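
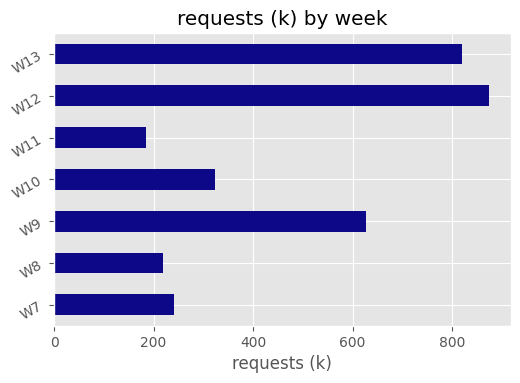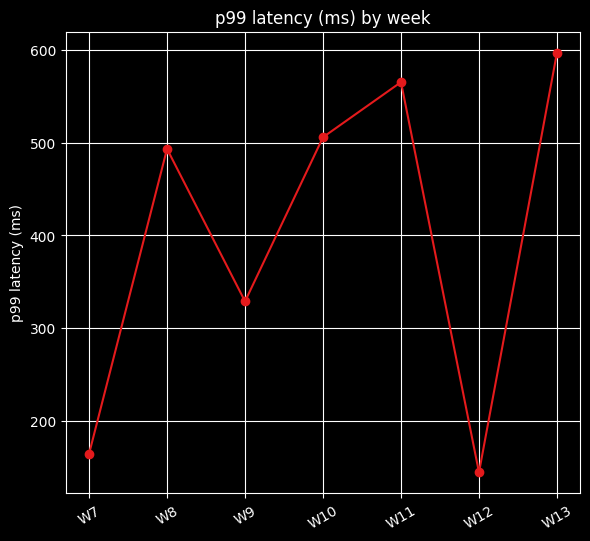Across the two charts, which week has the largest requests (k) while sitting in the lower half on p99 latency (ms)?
Chart 2 median p99 latency (ms) ≈ 500; below-median weeks: W7, W9, W12. Among those, W12 has the highest requests (k) (≈ 900).

W12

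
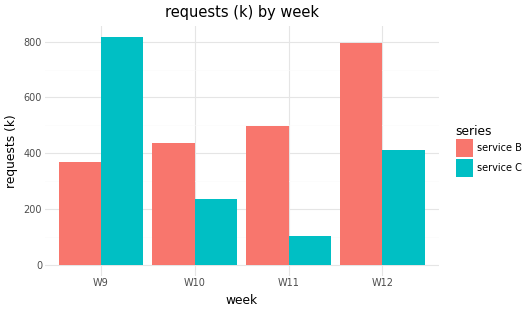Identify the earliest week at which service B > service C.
W9: service B ≈ 400 vs service C ≈ 800 (not yet); W10: service B ≈ 400 vs service C ≈ 200 (first crossover).

W10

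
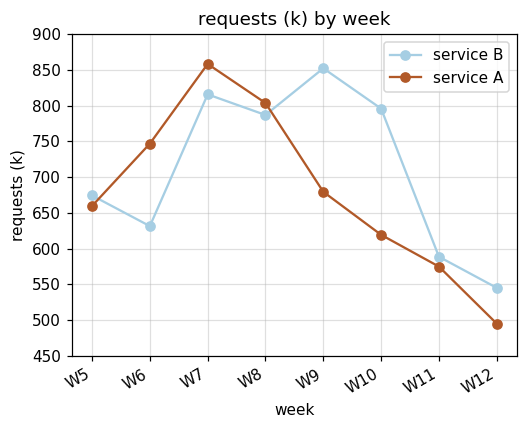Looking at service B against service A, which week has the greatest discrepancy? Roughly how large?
W10, ≈ 200 k

W10: service B ≈ 800, service A ≈ 600 → gap ≈ 200. Next-largest (W9) is only ≈ 150.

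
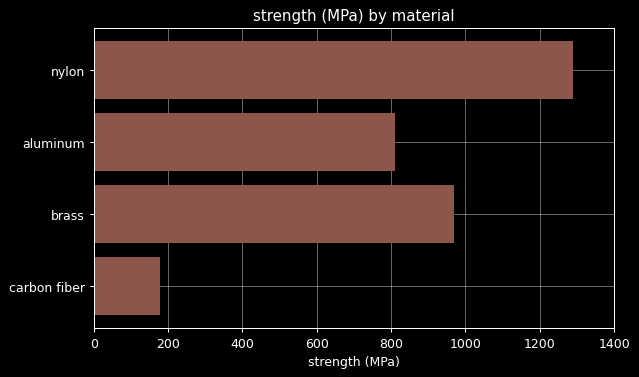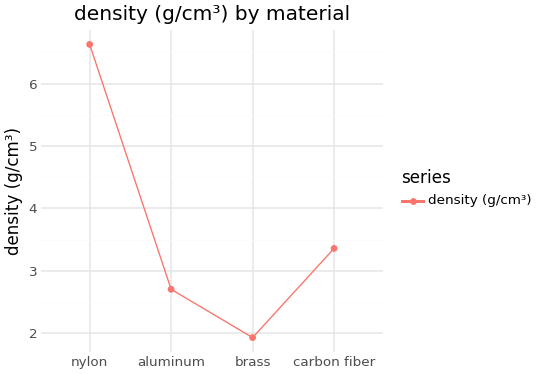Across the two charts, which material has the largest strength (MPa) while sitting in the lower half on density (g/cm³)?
Chart 2 median density (g/cm³) ≈ 3; below-median materials: aluminum, brass. Among those, brass has the highest strength (MPa) (≈ 1000).

brass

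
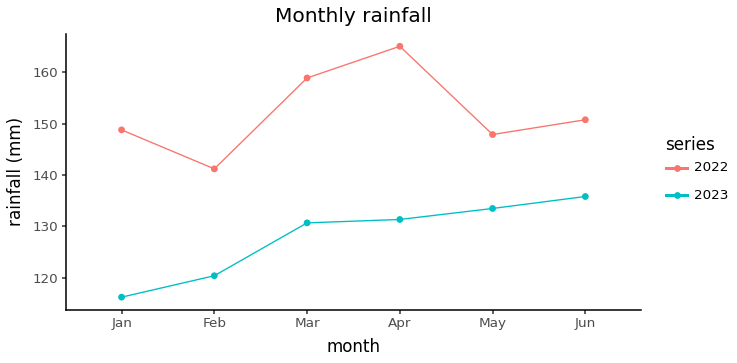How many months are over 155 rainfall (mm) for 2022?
Above 155: Mar, Apr.

2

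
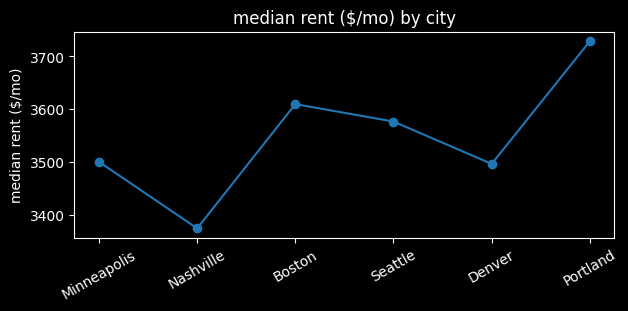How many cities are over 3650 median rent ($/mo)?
Above 3650: Portland.

1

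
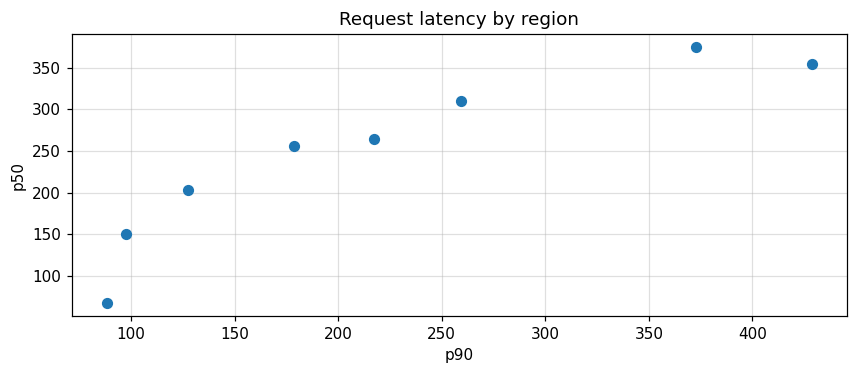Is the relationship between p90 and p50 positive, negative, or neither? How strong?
positive, strong

Points are positively correlated; strong (|r| ≈ 0.9).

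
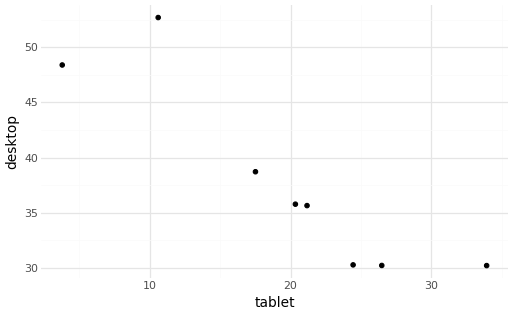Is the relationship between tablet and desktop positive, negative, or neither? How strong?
negative, strong

Points are negatively correlated; strong (|r| ≈ 0.9).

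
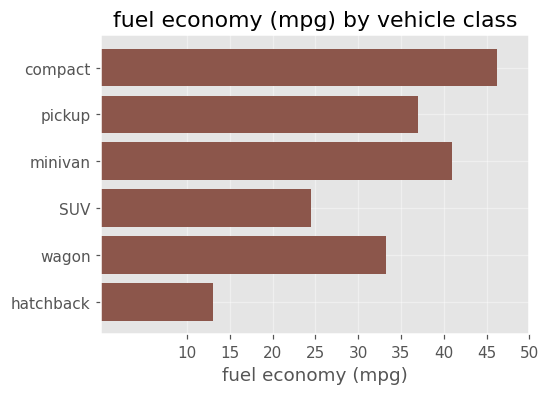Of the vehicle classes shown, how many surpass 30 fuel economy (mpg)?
4

Above 30: compact, pickup, minivan, wagon.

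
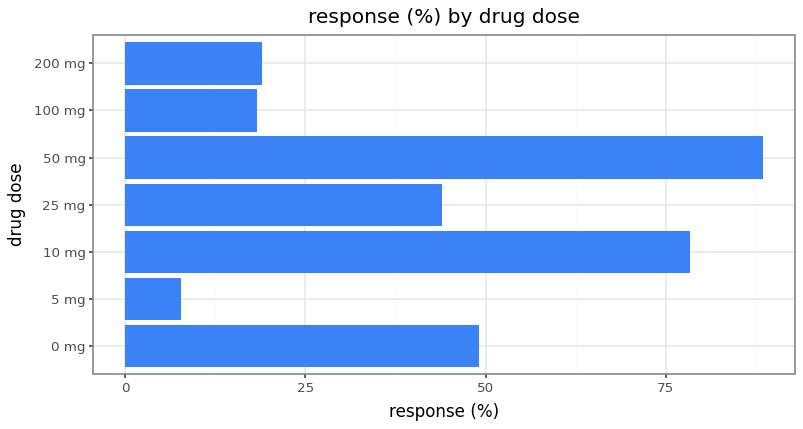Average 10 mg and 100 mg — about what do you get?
≈ 50

(80 + 20) / 2 ≈ 50.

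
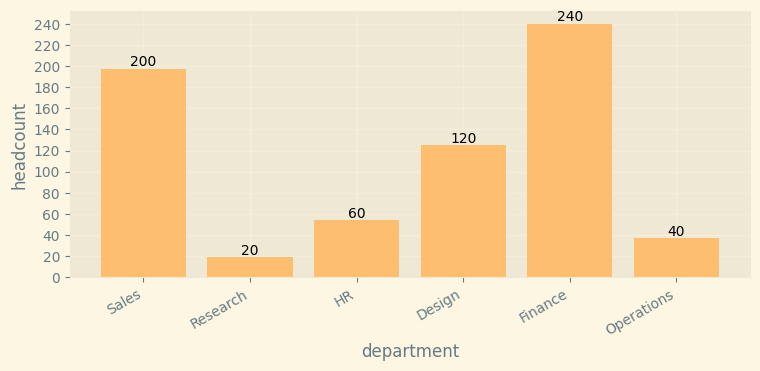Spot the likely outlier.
Finance ≈ 240; the rest sit between ≈ 20 and ≈ 200.

Finance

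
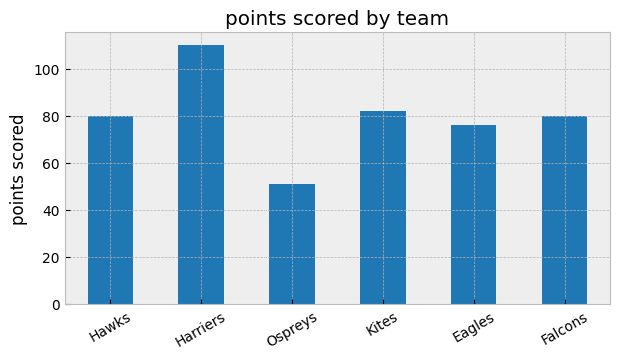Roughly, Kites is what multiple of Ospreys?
≈ 1.6×

Kites ≈ 80, Ospreys ≈ 50; 80/50 ≈ 1.6.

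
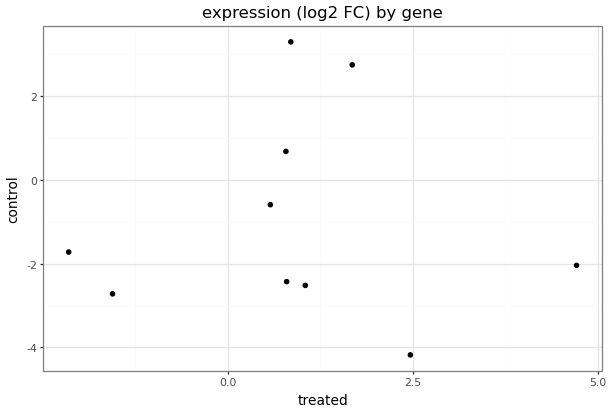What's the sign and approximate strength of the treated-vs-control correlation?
Points are roughly uncorrelated; weak (|r| ≈ 0.0).

no clear correlation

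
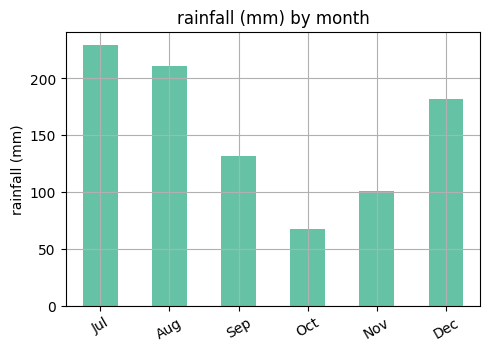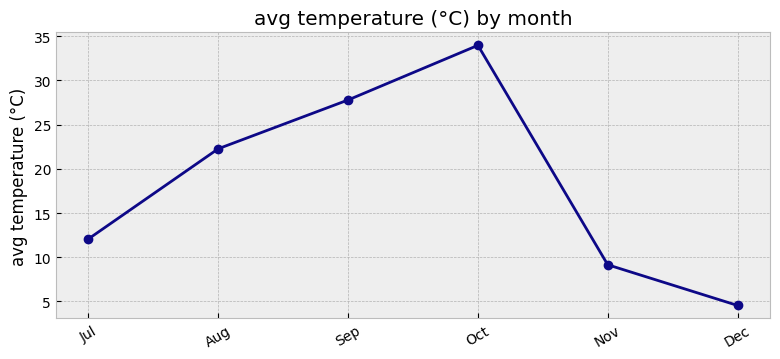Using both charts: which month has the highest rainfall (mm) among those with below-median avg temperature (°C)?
Chart 2 median avg temperature (°C) ≈ 15; below-median months: Jul, Nov, Dec. Among those, Jul has the highest rainfall (mm) (≈ 225).

Jul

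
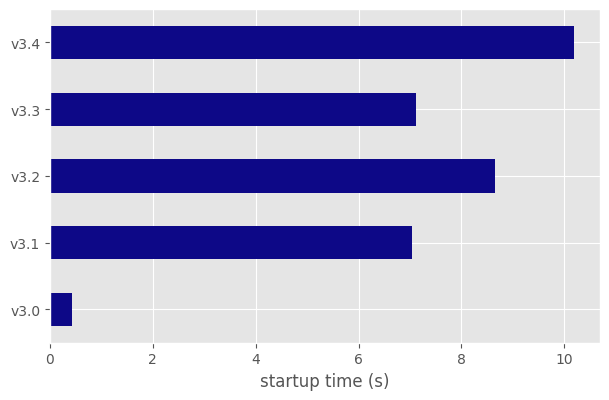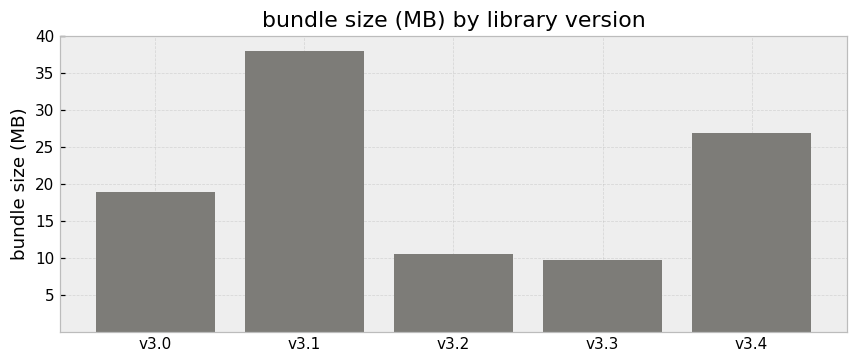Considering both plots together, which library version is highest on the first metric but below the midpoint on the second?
v3.2

Chart 2 median bundle size (MB) ≈ 20; below-median library versions: v3.2, v3.3. Among those, v3.2 has the highest startup time (s) (≈ 9).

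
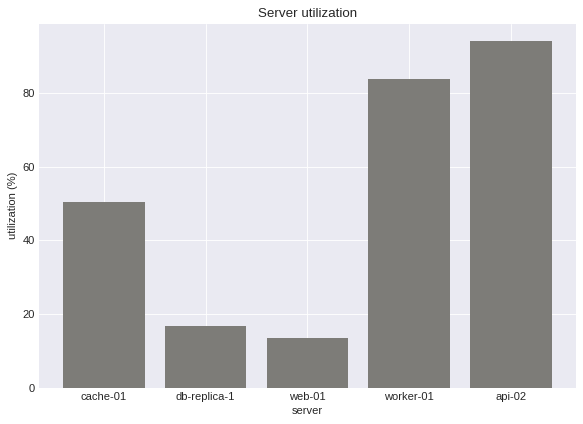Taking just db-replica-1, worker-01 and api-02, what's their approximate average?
(20 + 80 + 90) / 3 ≈ 63.

≈ 63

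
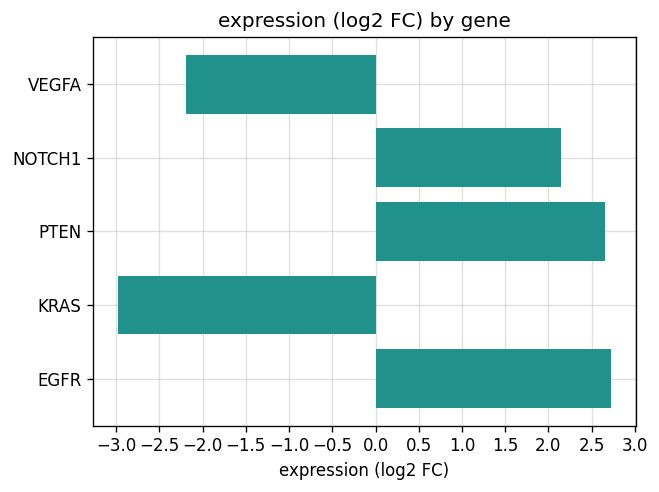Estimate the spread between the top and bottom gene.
Max EGFR ≈ 2.5, min KRAS ≈ -3.0; range ≈ 5.5.

≈ 5.5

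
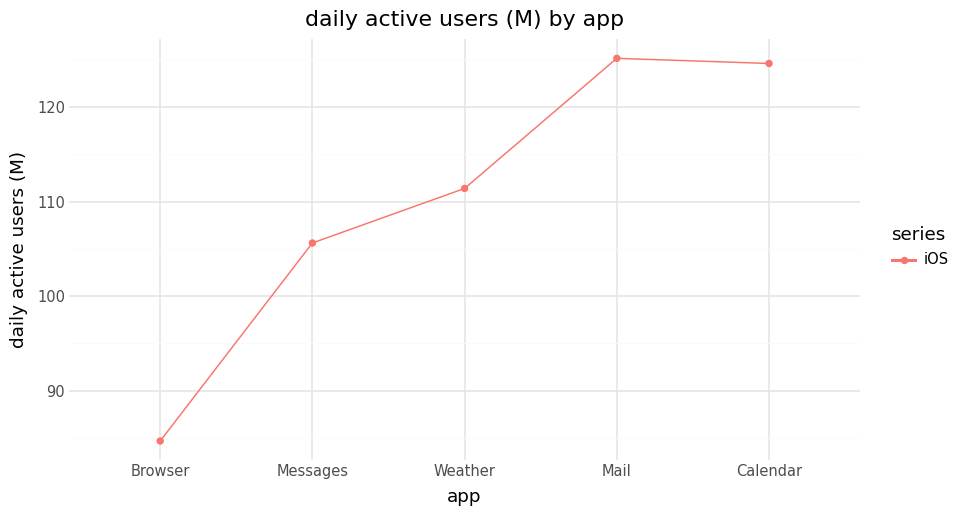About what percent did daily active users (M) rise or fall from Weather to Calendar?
≈ +13.6%

Weather ≈ 110, Calendar ≈ 125; (125 − 110) / 110 ≈ +13.6%.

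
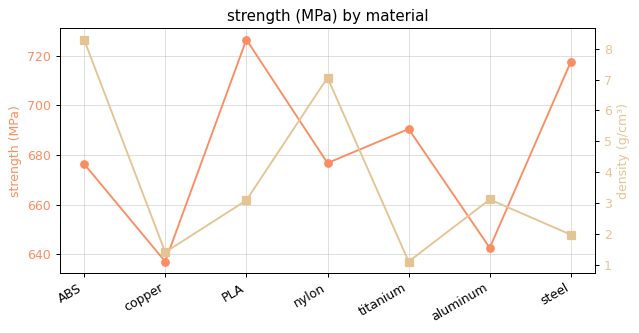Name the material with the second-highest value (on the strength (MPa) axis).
Top 3 (on the strength (MPa) axis): PLA ≈ 730, steel ≈ 720, titanium ≈ 690.

steel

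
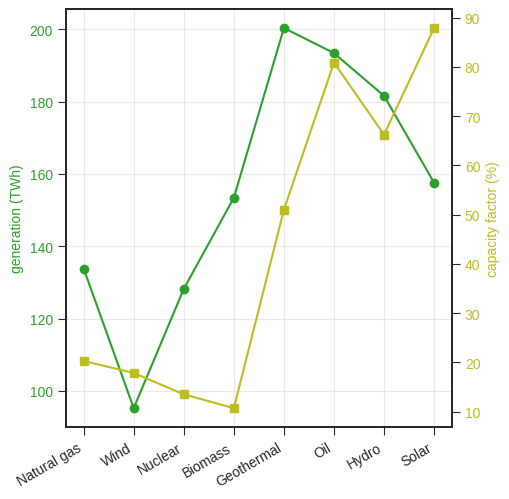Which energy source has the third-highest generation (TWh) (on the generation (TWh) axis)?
Hydro

Top 4 (on the generation (TWh) axis): Geothermal ≈ 200, Oil ≈ 190, Hydro ≈ 180, Solar ≈ 160.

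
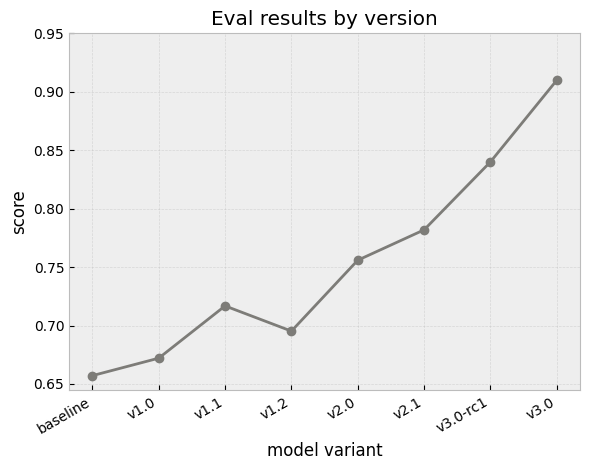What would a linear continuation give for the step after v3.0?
≈ 0.95

Last three: 0.80, 0.85, 0.90 → slope ≈ 0.05/step → next ≈ 0.95.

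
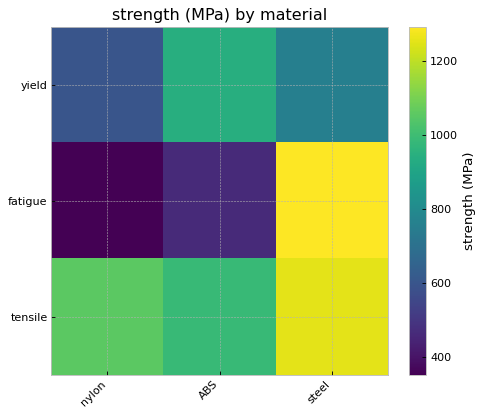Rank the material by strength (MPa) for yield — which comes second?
Top 3 for yield: ABS ≈ 900, steel ≈ 800, nylon ≈ 600.

steel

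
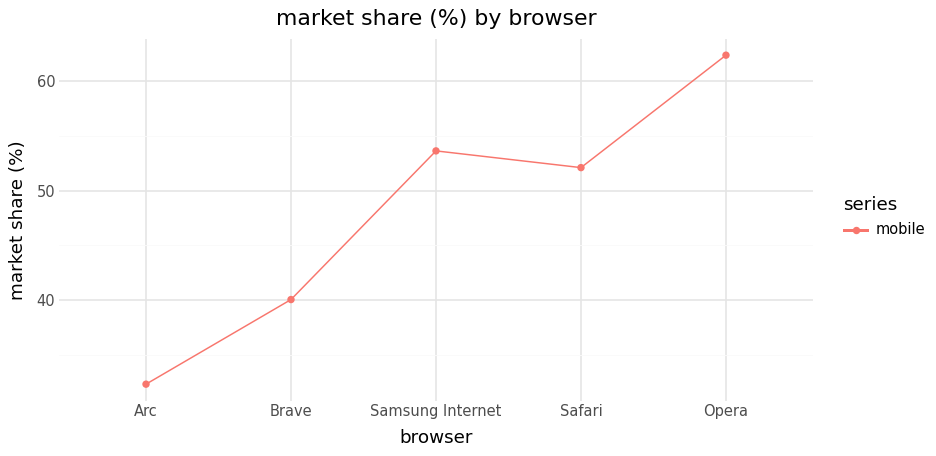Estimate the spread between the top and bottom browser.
Max Opera ≈ 60, min Arc ≈ 30; range ≈ 30.

≈ 30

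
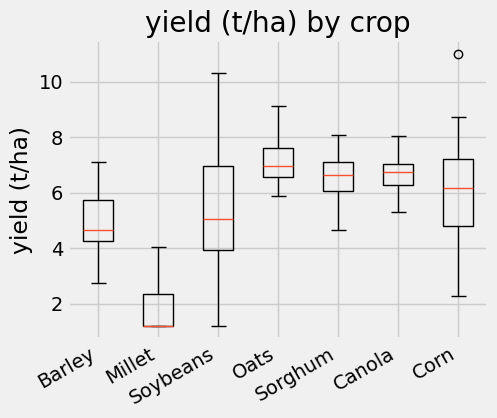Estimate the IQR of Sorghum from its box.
≈ 1.0

Q3 ≈ 7.0, Q1 ≈ 6.0; IQR ≈ 1.0.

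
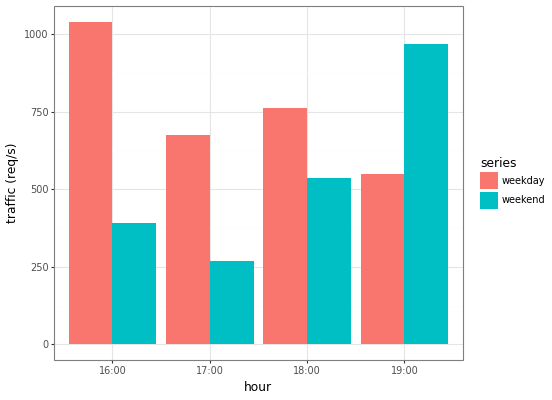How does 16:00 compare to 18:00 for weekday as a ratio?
≈ 1.25×

16:00 ≈ 1000, 18:00 ≈ 800; 1000/800 ≈ 1.25.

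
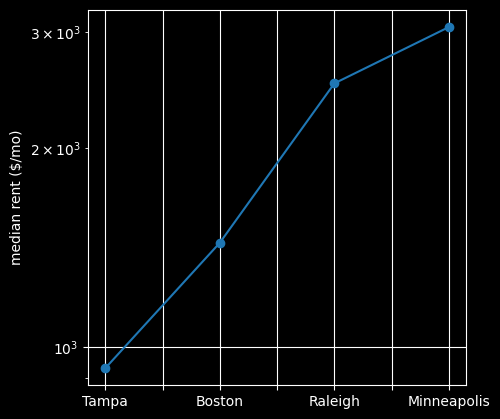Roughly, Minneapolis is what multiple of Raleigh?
≈ 1.15×

Minneapolis ≈ 3000, Raleigh ≈ 2600; 3000/2600 ≈ 1.15.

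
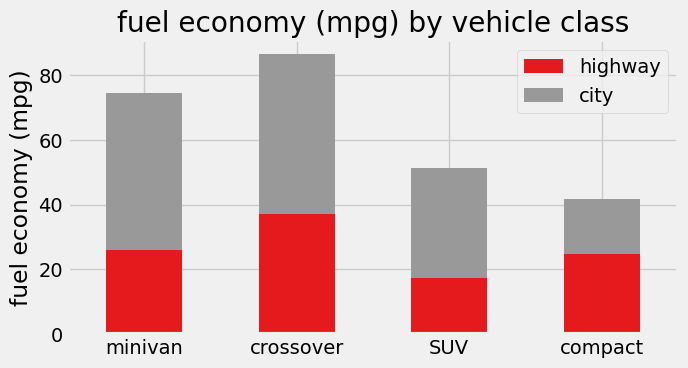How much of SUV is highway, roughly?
highway top ≈ 20, bottom ≈ 0; segment ≈ 20.

≈ 20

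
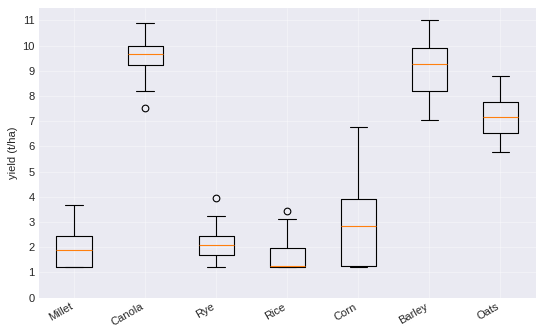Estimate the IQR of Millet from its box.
≈ 1

Q3 ≈ 2, Q1 ≈ 1; IQR ≈ 1.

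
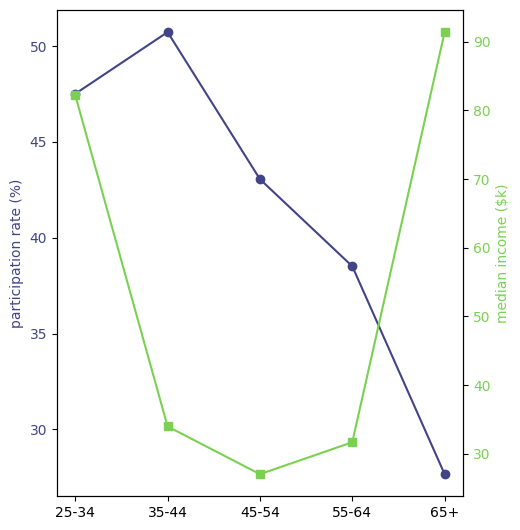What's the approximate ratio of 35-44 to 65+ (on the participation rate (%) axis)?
≈ 1.79×

35-44 ≈ 50, 65+ ≈ 28; 50/28 ≈ 1.79.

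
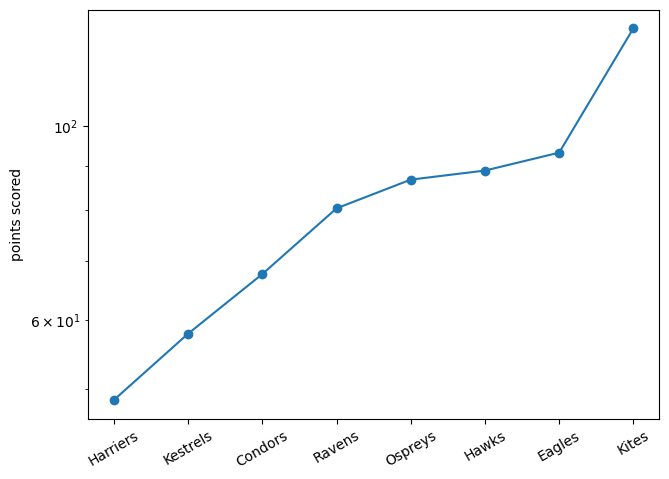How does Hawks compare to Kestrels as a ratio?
Hawks ≈ 90, Kestrels ≈ 60; 90/60 ≈ 1.5.

≈ 1.5×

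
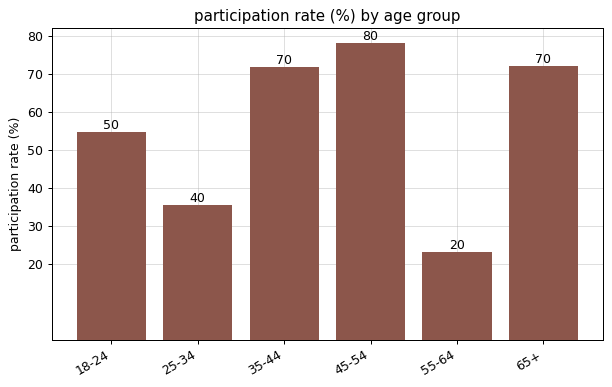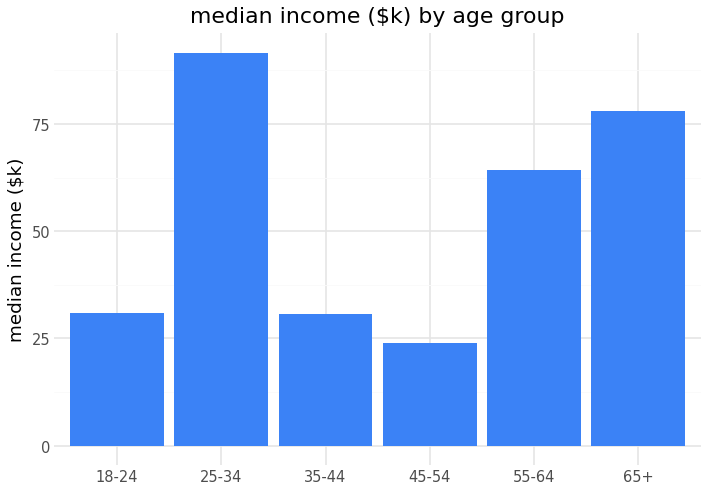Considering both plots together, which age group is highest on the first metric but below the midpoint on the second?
45-54

Chart 2 median median income ($k) ≈ 50; below-median age groups: 18-24, 35-44, 45-54. Among those, 45-54 has the highest participation rate (%) (≈ 80).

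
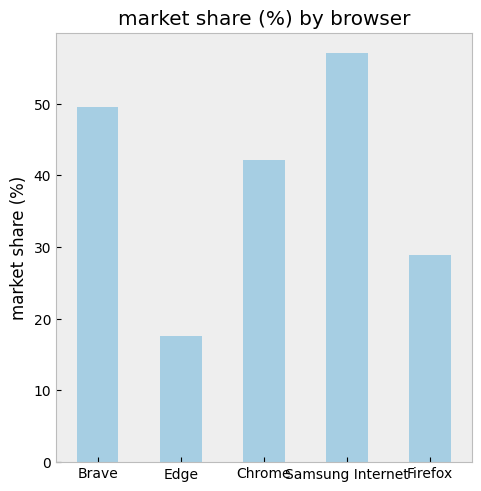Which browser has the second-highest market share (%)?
Top 3: Samsung Internet ≈ 55, Brave ≈ 50, Chrome ≈ 40.

Brave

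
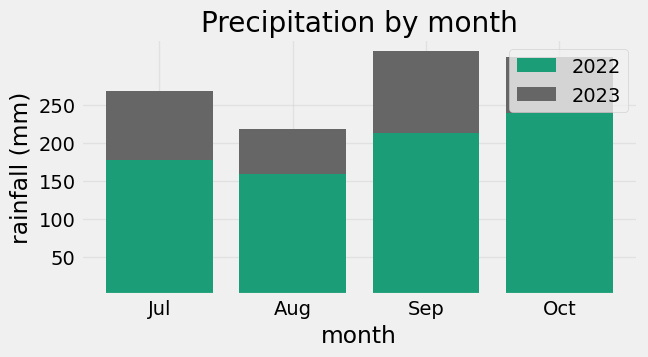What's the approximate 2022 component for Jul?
2022 top ≈ 200, bottom ≈ 0; segment ≈ 200.

≈ 200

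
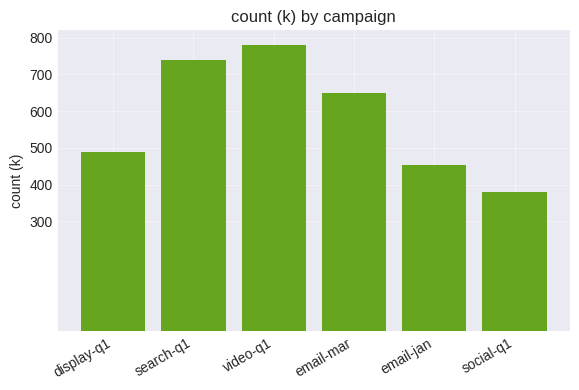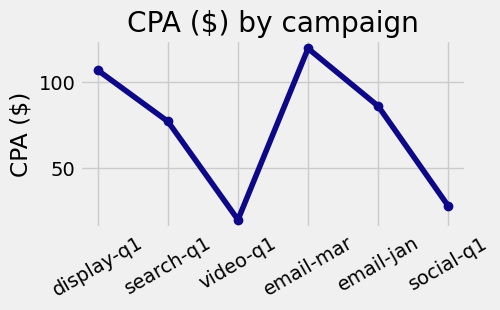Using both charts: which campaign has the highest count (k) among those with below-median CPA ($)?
Chart 2 median CPA ($) ≈ 80; below-median campaigns: search-q1, video-q1, social-q1. Among those, video-q1 has the highest count (k) (≈ 800).

video-q1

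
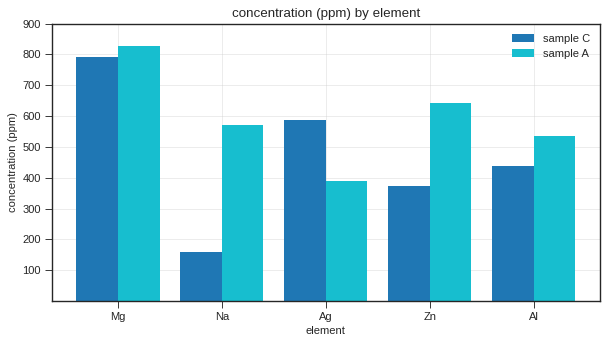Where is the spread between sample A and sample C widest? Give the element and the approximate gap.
Na, ≈ 400 ppm

Na: sample A ≈ 600, sample C ≈ 200 → gap ≈ 400. Next-largest (Zn) is only ≈ 200.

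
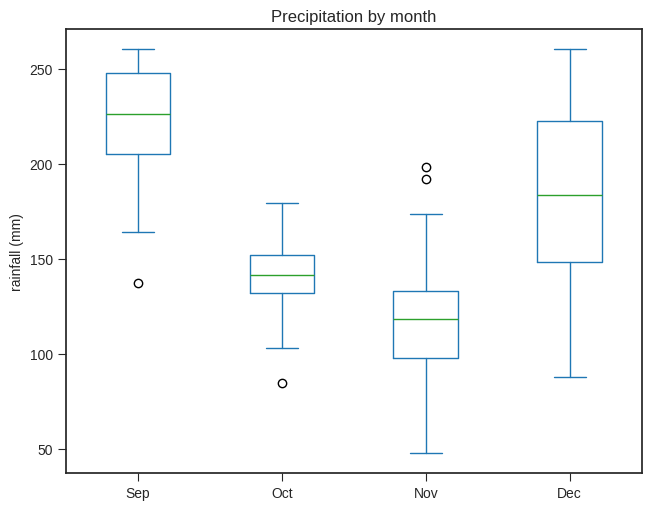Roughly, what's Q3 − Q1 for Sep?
Q3 ≈ 250, Q1 ≈ 200; IQR ≈ 50.

≈ 50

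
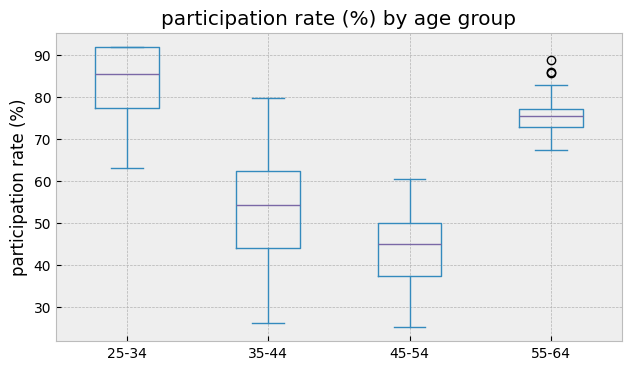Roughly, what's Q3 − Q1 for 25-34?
Q3 ≈ 90, Q1 ≈ 75; IQR ≈ 15.

≈ 15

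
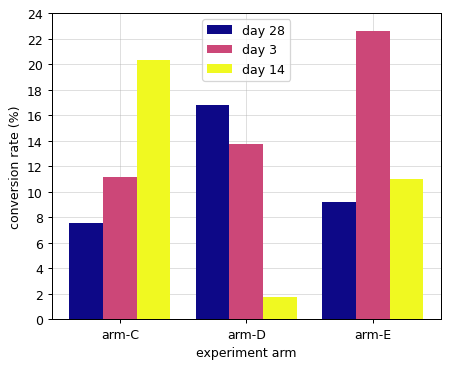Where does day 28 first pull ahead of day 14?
arm-C: day 28 ≈ 8 vs day 14 ≈ 20 (not yet); arm-D: day 28 ≈ 16 vs day 14 ≈ 2 (first crossover).

arm-D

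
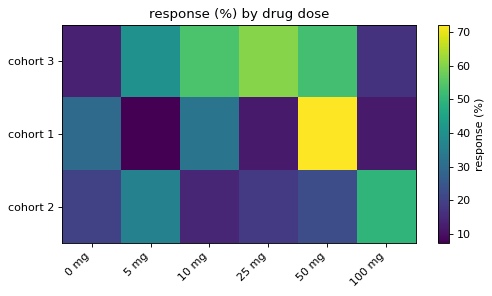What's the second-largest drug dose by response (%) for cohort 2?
Top 3 for cohort 2: 100 mg ≈ 50, 5 mg ≈ 40, 50 mg ≈ 20.

5 mg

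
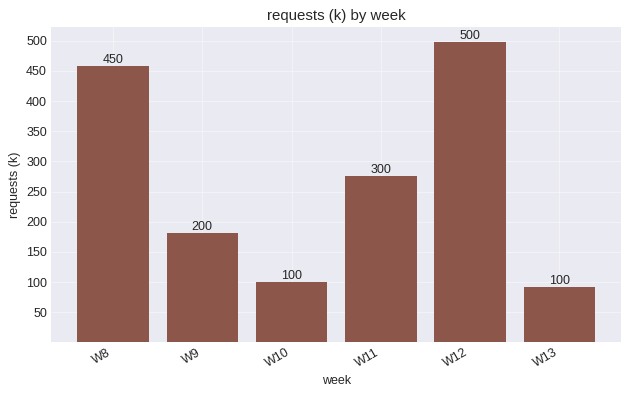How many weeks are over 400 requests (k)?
2

Above 400: W8, W12.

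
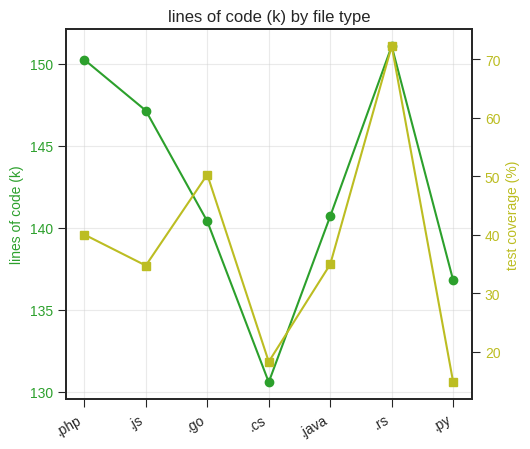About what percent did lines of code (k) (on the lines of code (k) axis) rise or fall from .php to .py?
≈ -9.3%

.php ≈ 150, .py ≈ 136; (136 − 150) / 150 ≈ -9.3%.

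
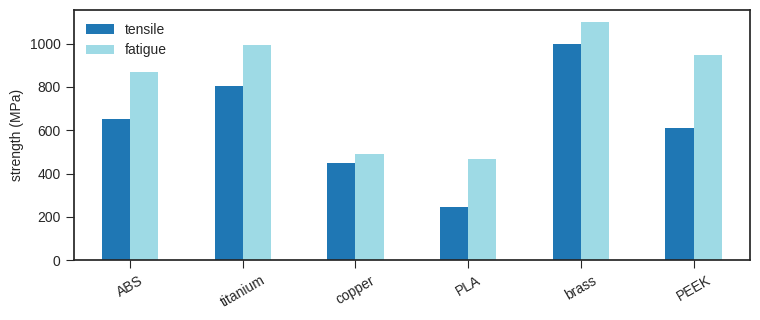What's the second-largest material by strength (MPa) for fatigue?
titanium

Top 3 for fatigue: brass ≈ 1100, titanium ≈ 1000, PEEK ≈ 900.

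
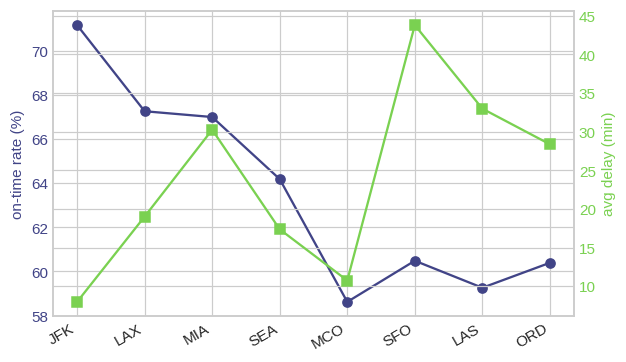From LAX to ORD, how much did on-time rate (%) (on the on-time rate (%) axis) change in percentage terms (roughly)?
≈ -11.8%

LAX ≈ 68, ORD ≈ 60; (60 − 68) / 68 ≈ -11.8%.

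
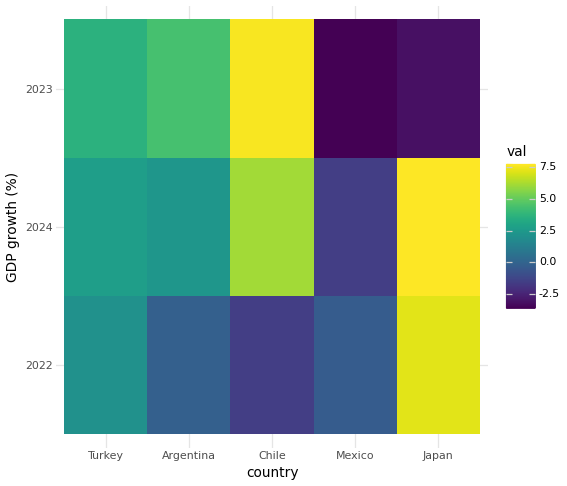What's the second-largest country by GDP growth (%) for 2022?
Top 3 for 2022: Japan ≈ 7, Turkey ≈ 2, Argentina ≈ 0.

Turkey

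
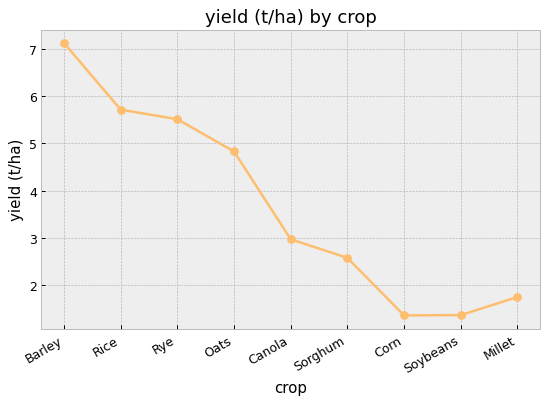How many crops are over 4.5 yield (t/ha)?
Above 4.5: Barley, Rice, Rye, Oats.

4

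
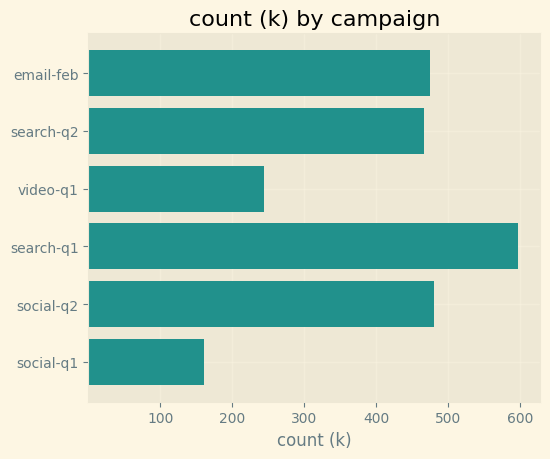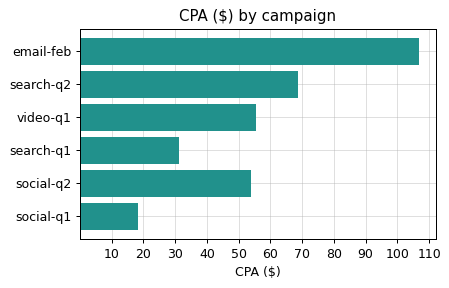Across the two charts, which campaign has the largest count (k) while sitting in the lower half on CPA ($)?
Chart 2 median CPA ($) ≈ 50; below-median campaigns: search-q1, social-q2, social-q1. Among those, search-q1 has the highest count (k) (≈ 600).

search-q1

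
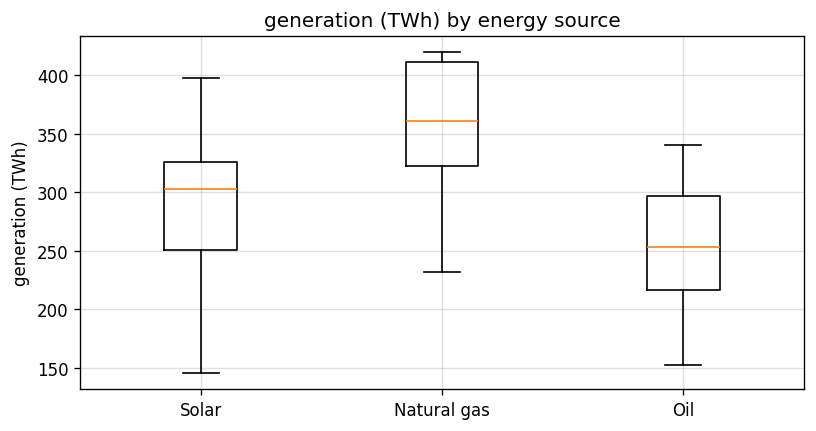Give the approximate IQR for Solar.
Q3 ≈ 330, Q1 ≈ 250; IQR ≈ 80.

≈ 80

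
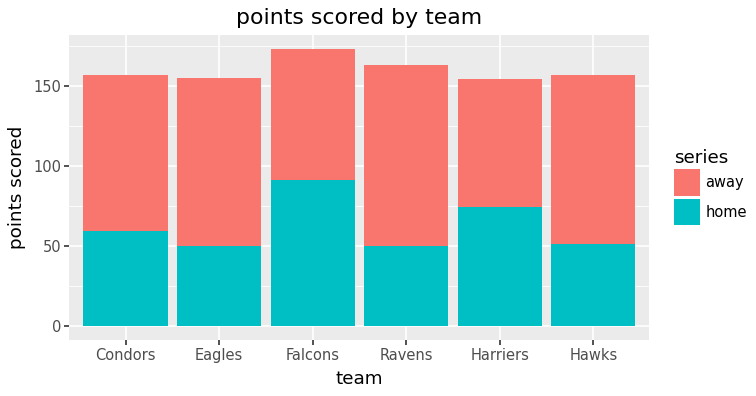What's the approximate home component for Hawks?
home top ≈ 60, bottom ≈ 0; segment ≈ 60.

≈ 60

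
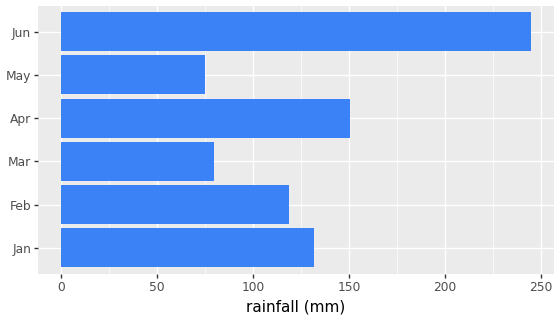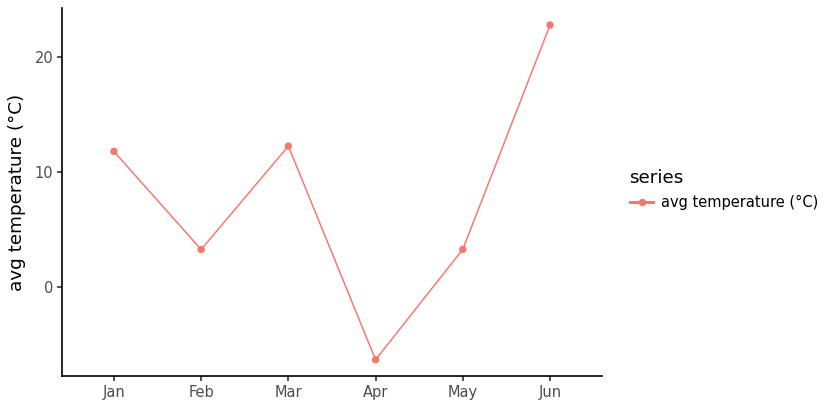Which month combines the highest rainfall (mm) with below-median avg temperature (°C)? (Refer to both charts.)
Chart 2 median avg temperature (°C) ≈ 10; below-median months: Feb, Apr, May. Among those, Apr has the highest rainfall (mm) (≈ 150).

Apr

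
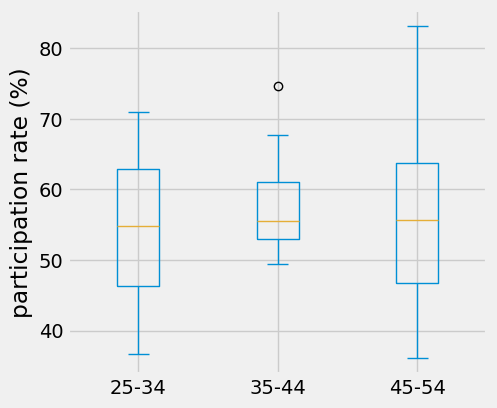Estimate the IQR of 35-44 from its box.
≈ 8.0

Q3 ≈ 61.0, Q1 ≈ 53.0; IQR ≈ 8.0.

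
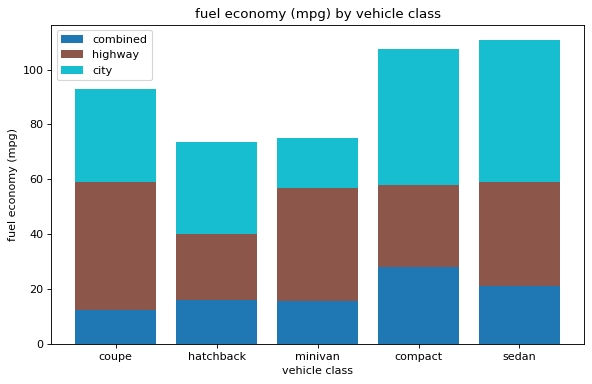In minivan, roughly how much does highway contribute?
≈ 40

highway top ≈ 60, bottom ≈ 20; segment ≈ 40.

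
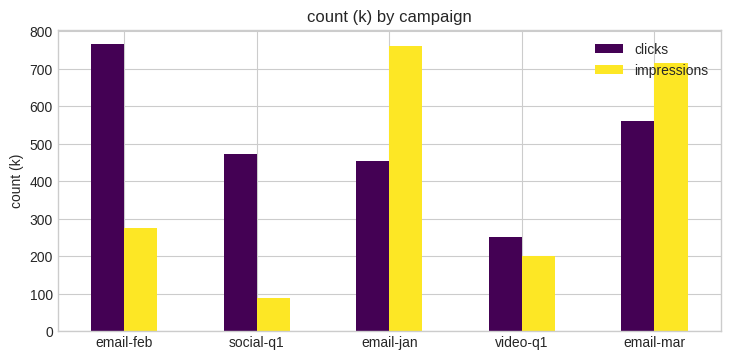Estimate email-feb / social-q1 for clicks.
≈ 1.6×

email-feb ≈ 800, social-q1 ≈ 500; 800/500 ≈ 1.6.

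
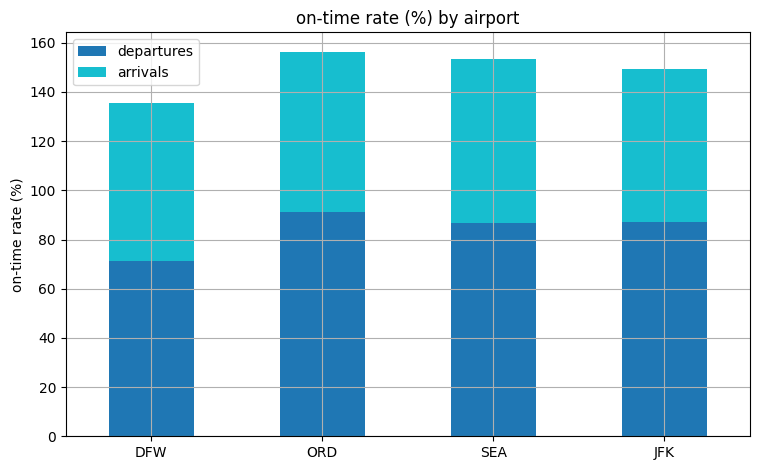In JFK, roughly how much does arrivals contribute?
arrivals top ≈ 140, bottom ≈ 80; segment ≈ 60.

≈ 60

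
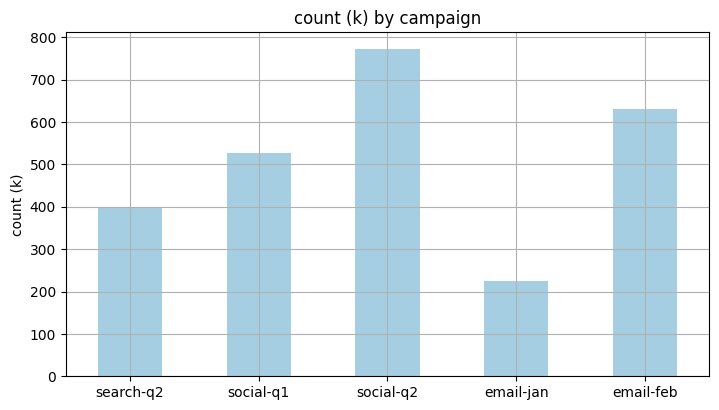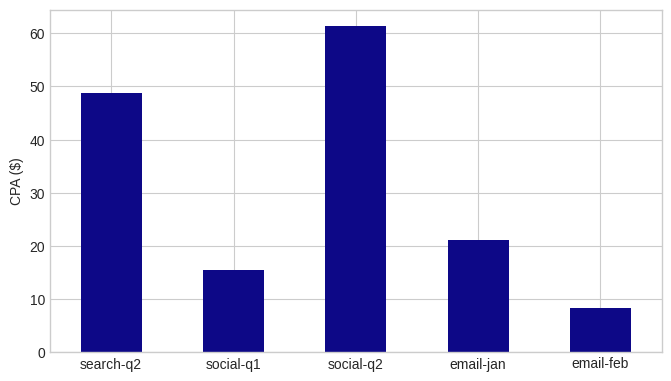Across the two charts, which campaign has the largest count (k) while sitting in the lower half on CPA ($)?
email-feb

Chart 2 median CPA ($) ≈ 20; below-median campaigns: social-q1, email-feb. Among those, email-feb has the highest count (k) (≈ 600).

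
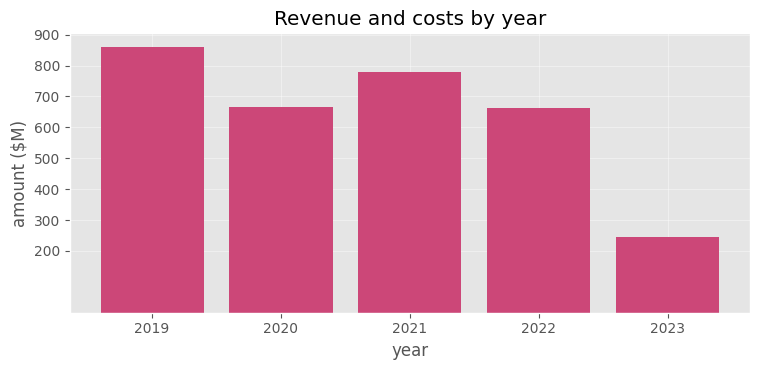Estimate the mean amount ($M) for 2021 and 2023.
(800 + 200) / 2 ≈ 500.

≈ 500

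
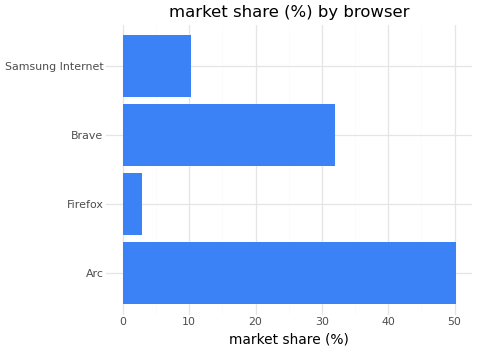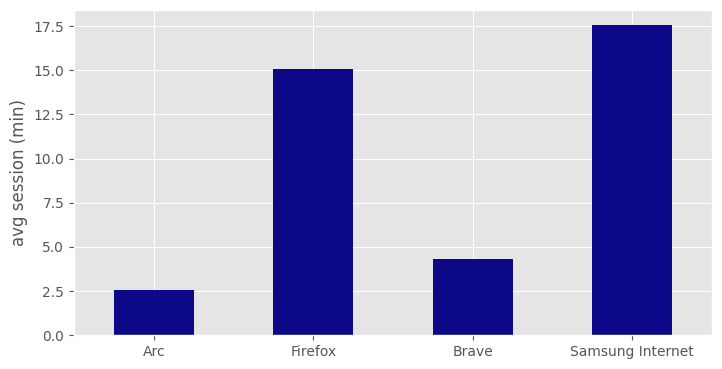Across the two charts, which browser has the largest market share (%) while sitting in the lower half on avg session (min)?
Chart 2 median avg session (min) ≈ 10; below-median browsers: Arc, Brave. Among those, Arc has the highest market share (%) (≈ 50).

Arc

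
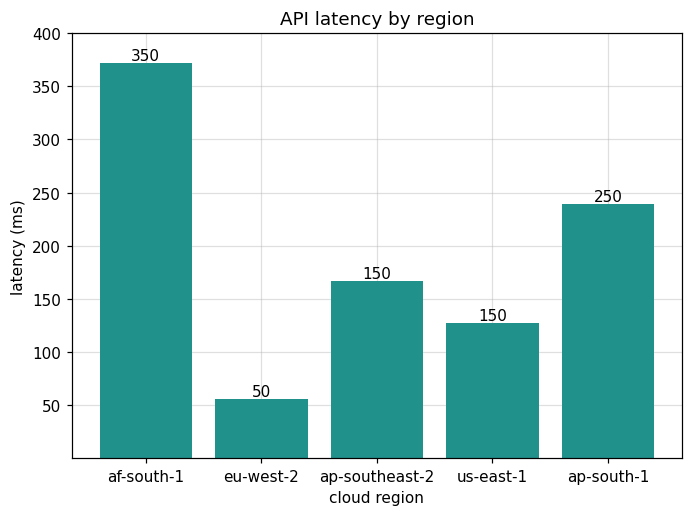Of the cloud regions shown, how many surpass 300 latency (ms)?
Above 300: af-south-1.

1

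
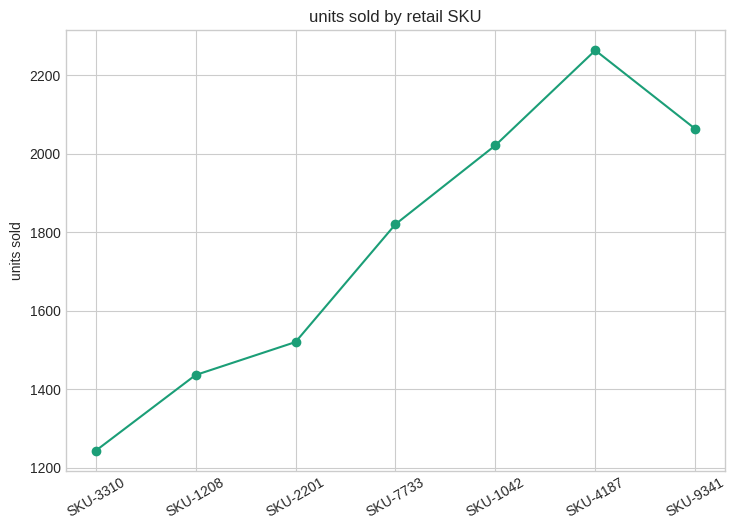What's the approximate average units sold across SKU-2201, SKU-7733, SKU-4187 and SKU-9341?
≈ 1925

(1500 + 1800 + 2300 + 2100) / 4 ≈ 1925.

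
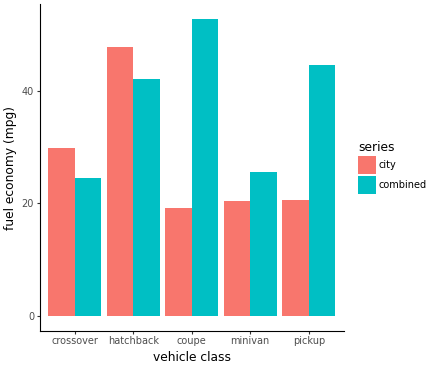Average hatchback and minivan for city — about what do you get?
≈ 35

(50 + 20) / 2 ≈ 35.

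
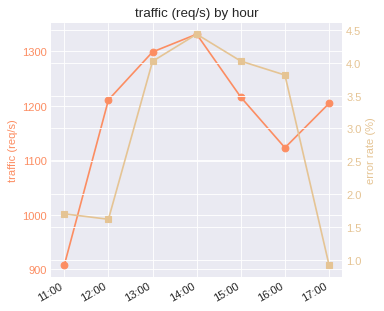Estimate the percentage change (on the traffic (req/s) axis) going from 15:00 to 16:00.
≈ -8.3%

15:00 ≈ 1200, 16:00 ≈ 1100; (1100 − 1200) / 1200 ≈ -8.3%.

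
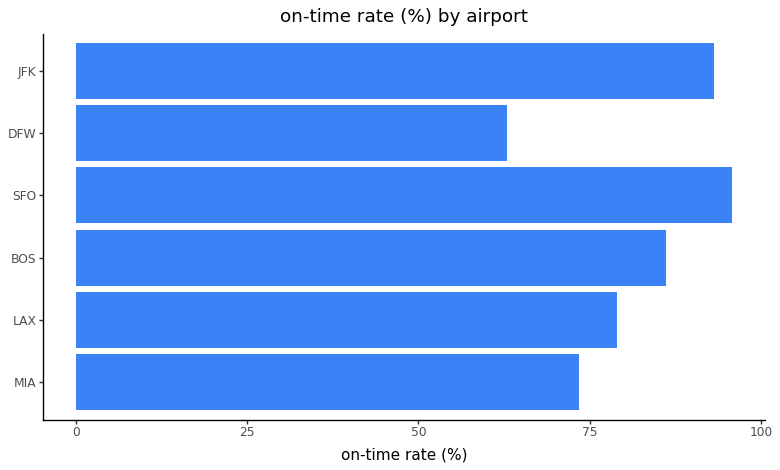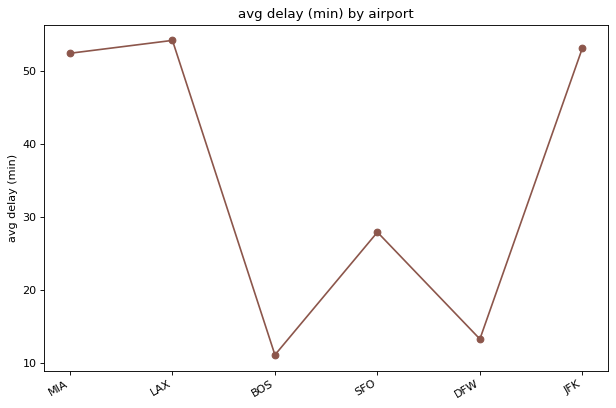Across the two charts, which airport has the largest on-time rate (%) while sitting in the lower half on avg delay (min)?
SFO

Chart 2 median avg delay (min) ≈ 40; below-median airports: BOS, SFO, DFW. Among those, SFO has the highest on-time rate (%) (≈ 100).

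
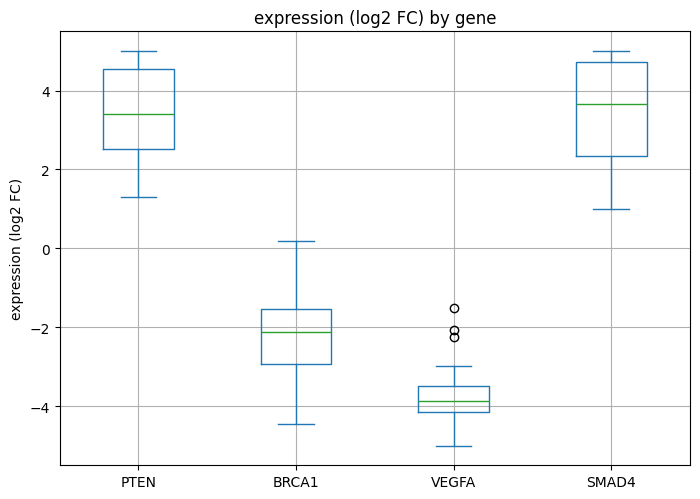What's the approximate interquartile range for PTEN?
Q3 ≈ 5, Q1 ≈ 3; IQR ≈ 2.

≈ 2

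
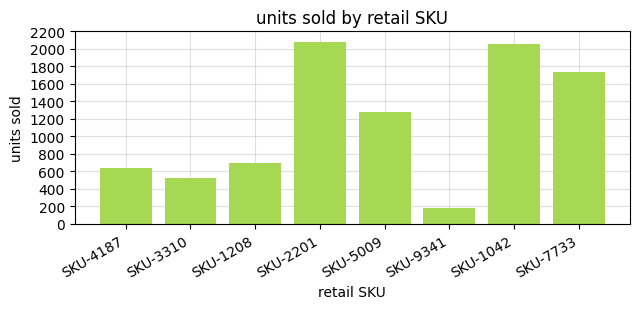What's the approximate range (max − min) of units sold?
≈ 1800

Max SKU-2201 ≈ 2000, min SKU-9341 ≈ 200; range ≈ 1800.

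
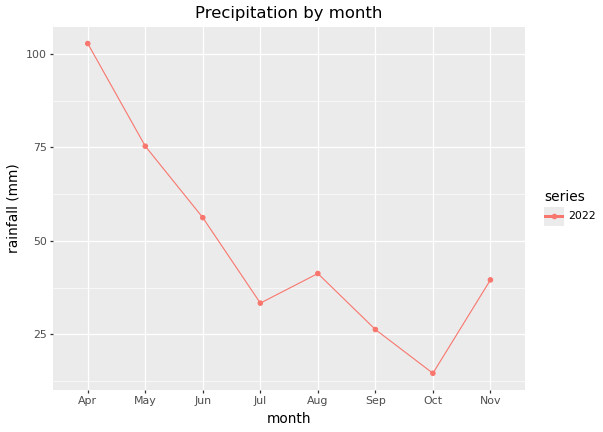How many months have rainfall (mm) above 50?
3

Above 50: Apr, May, Jun.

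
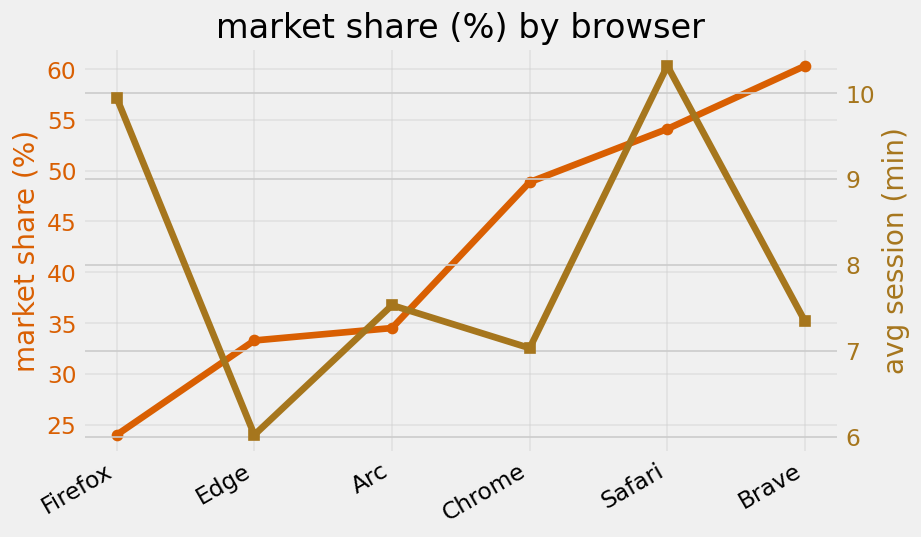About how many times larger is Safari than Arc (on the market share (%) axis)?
≈ 1.57×

Safari ≈ 55, Arc ≈ 35; 55/35 ≈ 1.57.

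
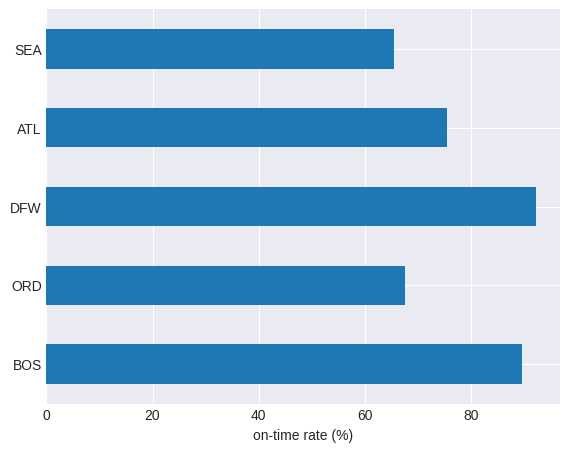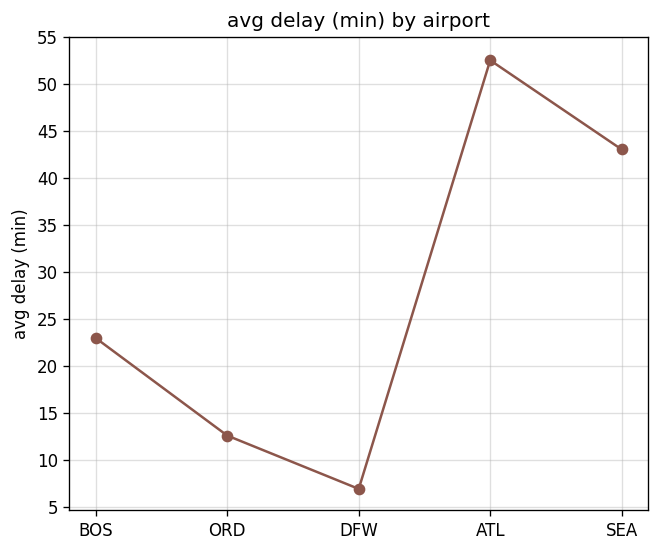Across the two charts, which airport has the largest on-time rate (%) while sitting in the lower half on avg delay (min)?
DFW

Chart 2 median avg delay (min) ≈ 25; below-median airports: ORD, DFW. Among those, DFW has the highest on-time rate (%) (≈ 90).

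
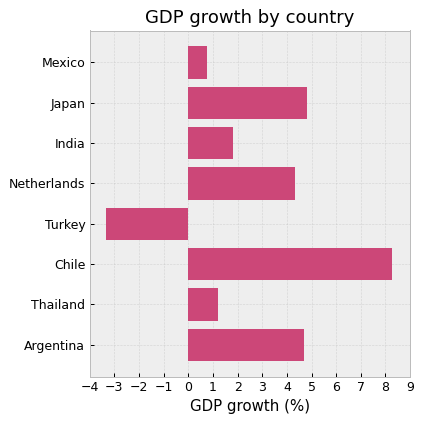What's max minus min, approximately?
Max Chile ≈ 8, min Turkey ≈ -3; range ≈ 11.

≈ 11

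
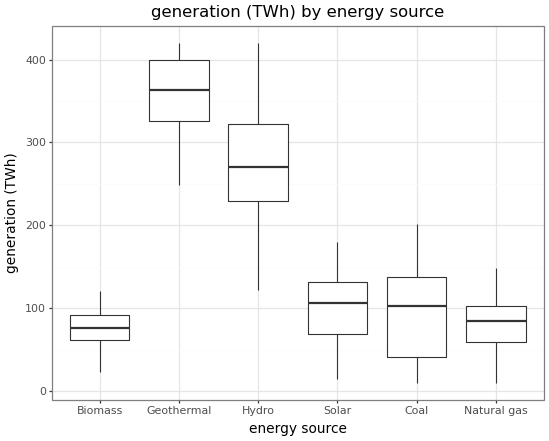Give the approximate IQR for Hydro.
Q3 ≈ 325, Q1 ≈ 225; IQR ≈ 100.

≈ 100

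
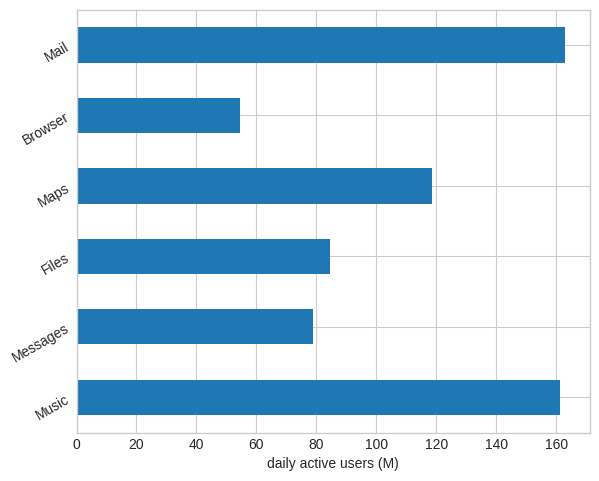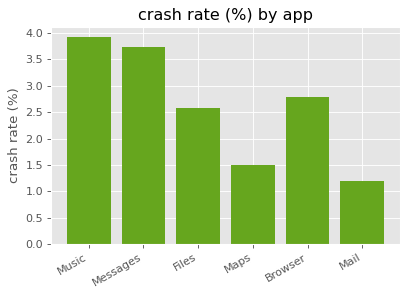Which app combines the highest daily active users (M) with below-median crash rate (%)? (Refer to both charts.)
Chart 2 median crash rate (%) ≈ 2.5; below-median apps: Files, Maps, Mail. Among those, Mail has the highest daily active users (M) (≈ 160).

Mail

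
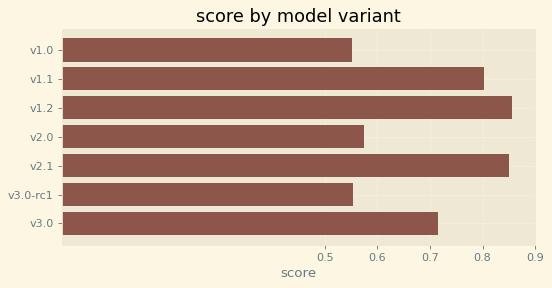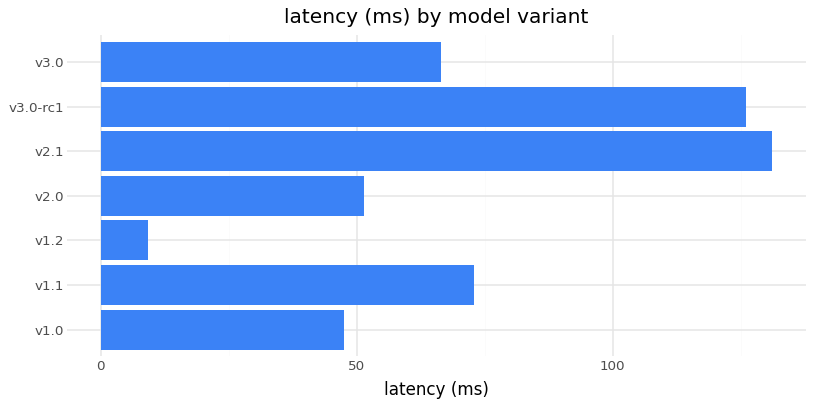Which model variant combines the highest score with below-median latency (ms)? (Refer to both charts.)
Chart 2 median latency (ms) ≈ 60; below-median model variants: v1.0, v1.2, v2.0. Among those, v1.2 has the highest score (≈ 0.9).

v1.2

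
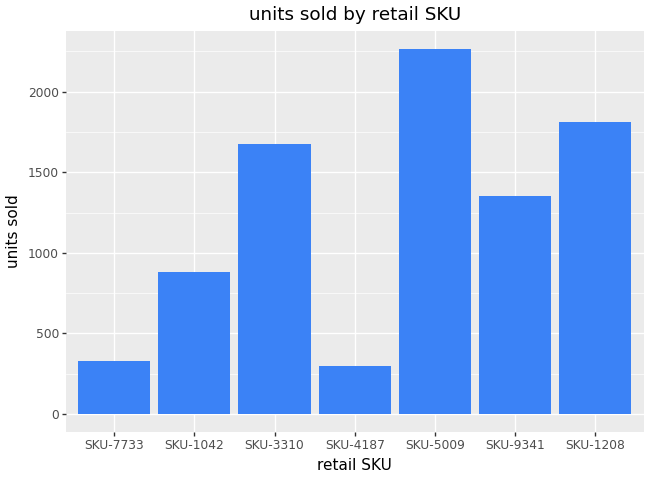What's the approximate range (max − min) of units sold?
Max SKU-5009 ≈ 2200, min SKU-4187 ≈ 200; range ≈ 2000.

≈ 2000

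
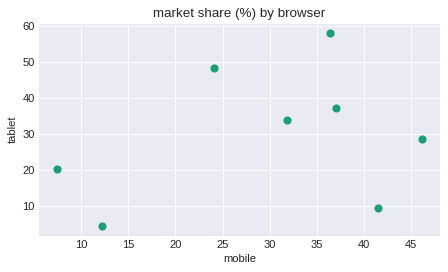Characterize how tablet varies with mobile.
Points are positively correlated; weak (|r| ≈ 0.3).

positive, weak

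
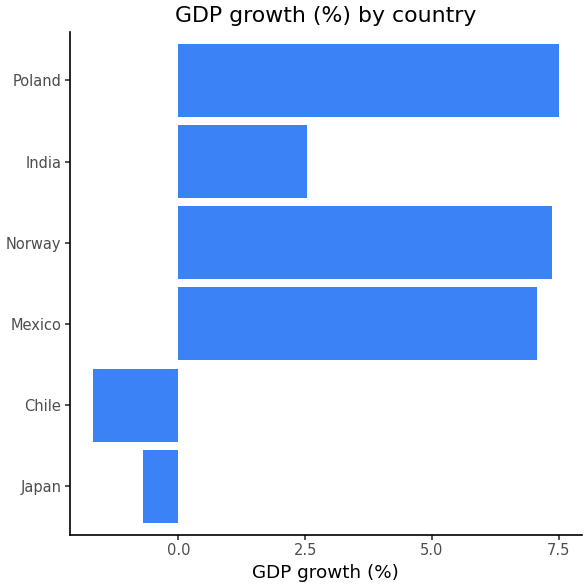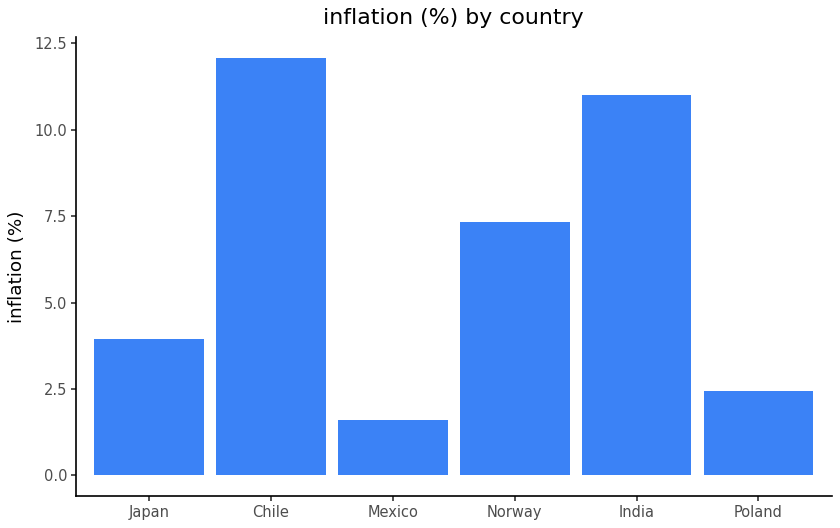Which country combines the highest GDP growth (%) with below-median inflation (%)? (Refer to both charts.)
Poland

Chart 2 median inflation (%) ≈ 6; below-median countries: Japan, Mexico, Poland. Among those, Poland has the highest GDP growth (%) (≈ 8).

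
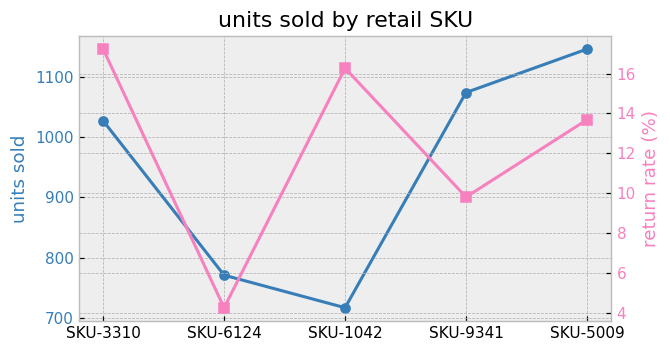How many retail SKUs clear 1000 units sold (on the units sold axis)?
3

Above 1000: SKU-3310, SKU-9341, SKU-5009.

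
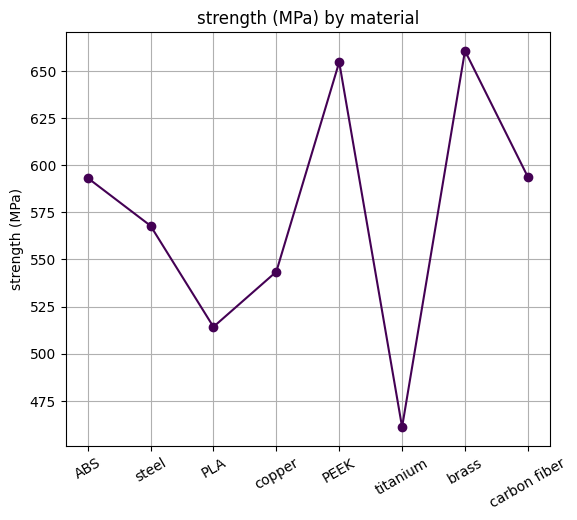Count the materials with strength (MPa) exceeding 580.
4

Above 580: ABS, PEEK, brass, carbon fiber.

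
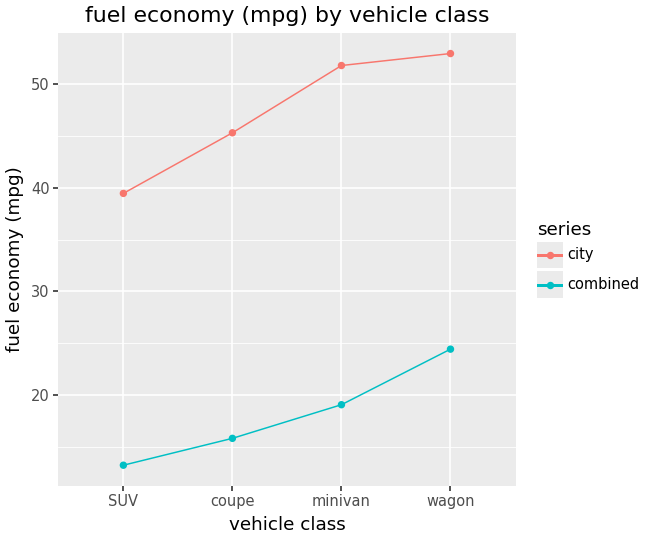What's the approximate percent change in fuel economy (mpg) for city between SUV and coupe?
SUV ≈ 40, coupe ≈ 45; (45 − 40) / 40 ≈ +12.5%.

≈ +12.5%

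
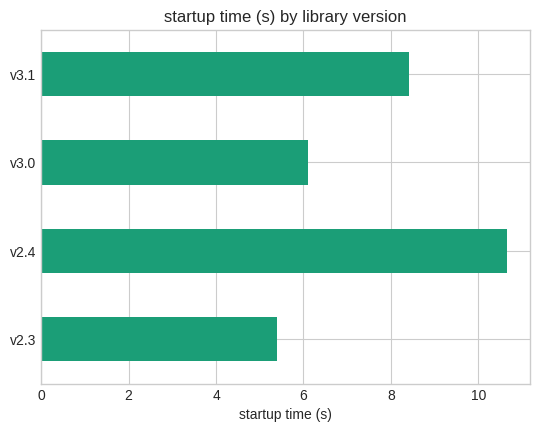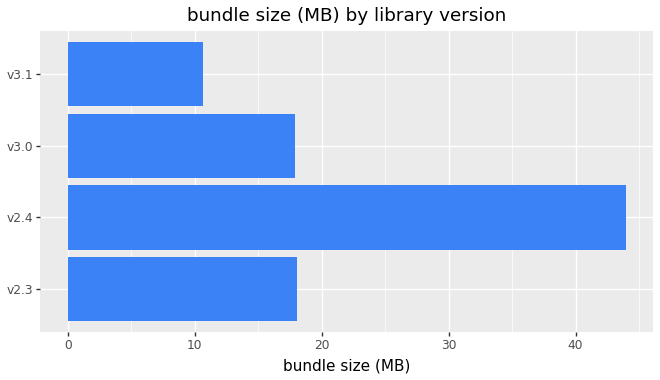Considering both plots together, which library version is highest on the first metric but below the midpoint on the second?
v3.1

Chart 2 median bundle size (MB) ≈ 20; below-median library versions: v3.0, v3.1. Among those, v3.1 has the highest startup time (s) (≈ 8).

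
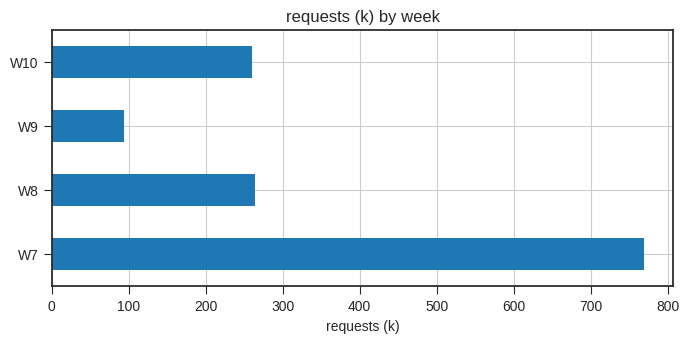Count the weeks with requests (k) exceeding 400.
1

Above 400: W7.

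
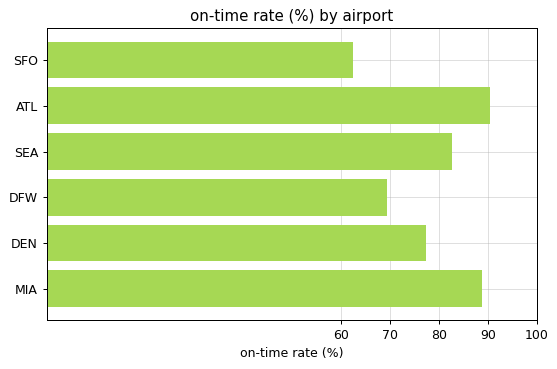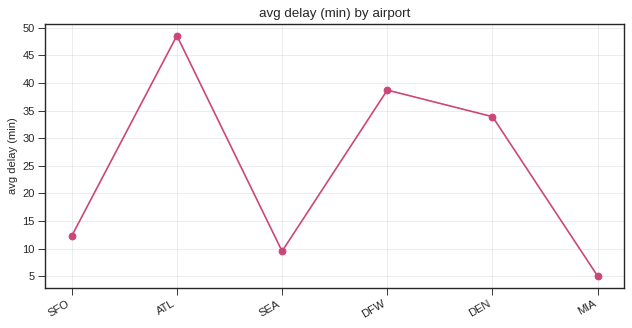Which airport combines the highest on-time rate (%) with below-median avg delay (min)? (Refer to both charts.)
MIA

Chart 2 median avg delay (min) ≈ 25; below-median airports: SFO, SEA, MIA. Among those, MIA has the highest on-time rate (%) (≈ 90).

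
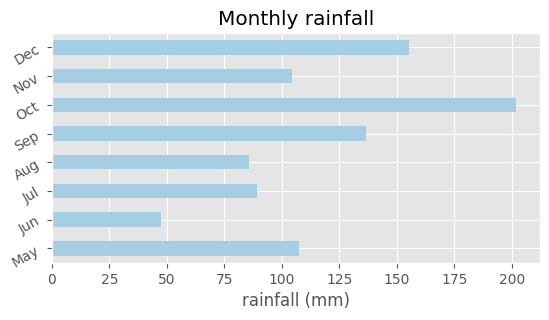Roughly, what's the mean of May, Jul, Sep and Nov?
≈ 105

(100 + 80 + 140 + 100) / 4 ≈ 105.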